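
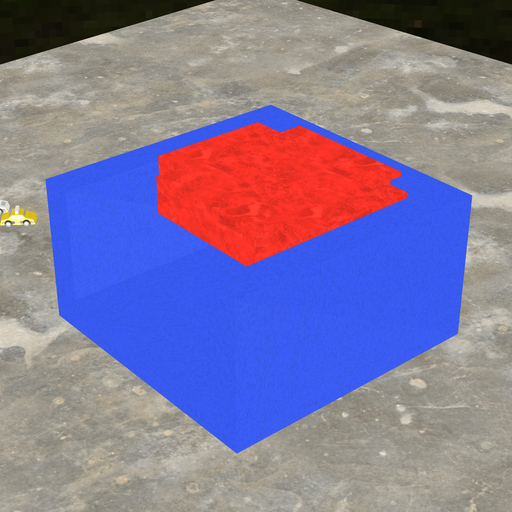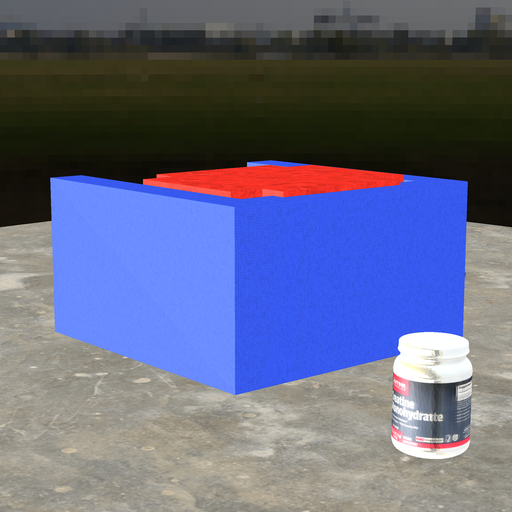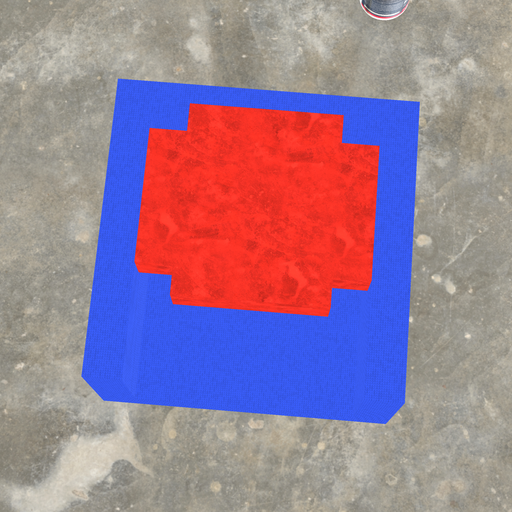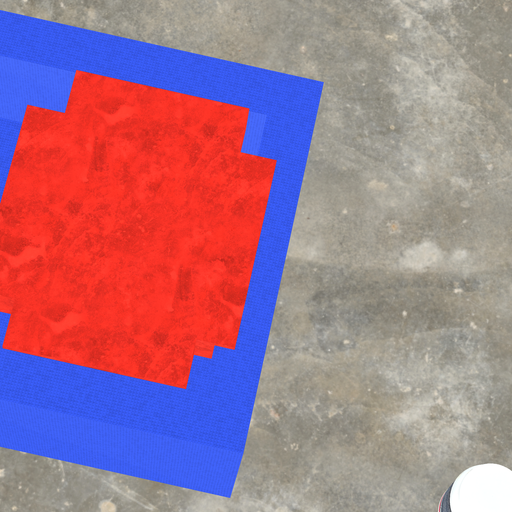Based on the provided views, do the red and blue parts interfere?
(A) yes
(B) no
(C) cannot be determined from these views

(A) yes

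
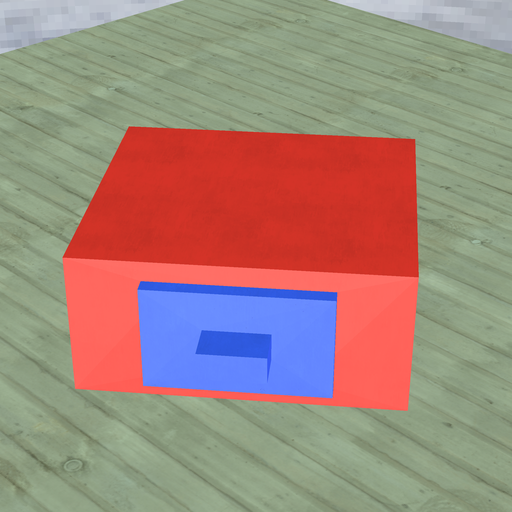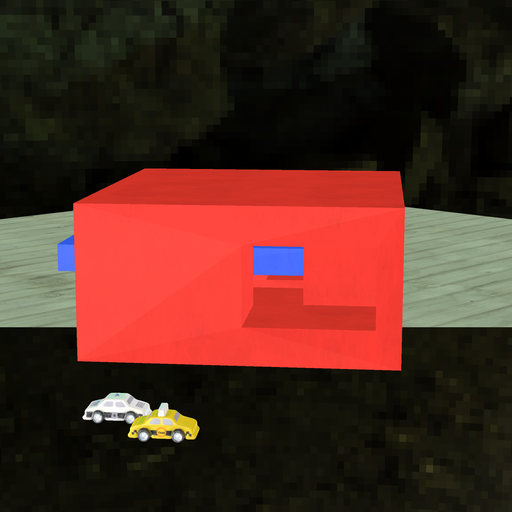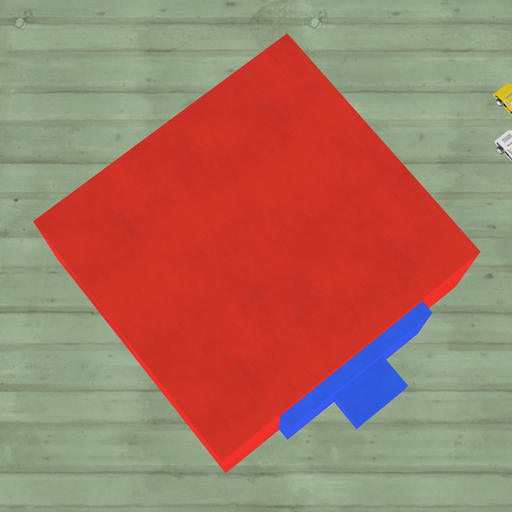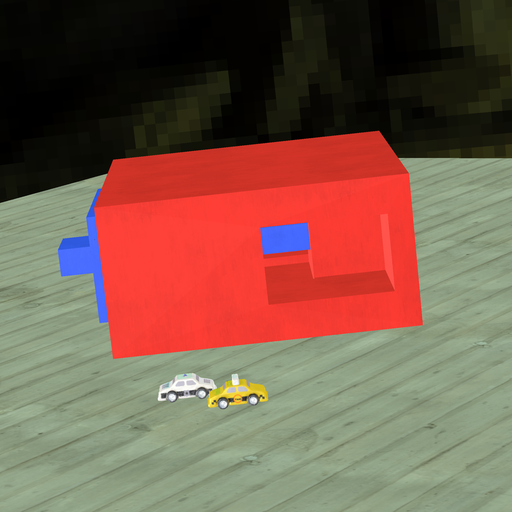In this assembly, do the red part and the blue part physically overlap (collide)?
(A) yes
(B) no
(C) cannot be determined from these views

(A) yes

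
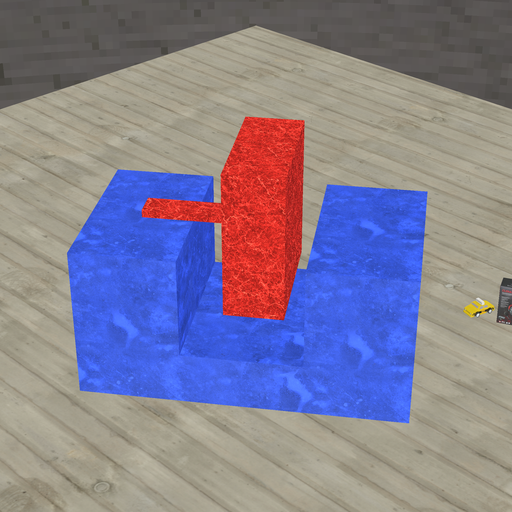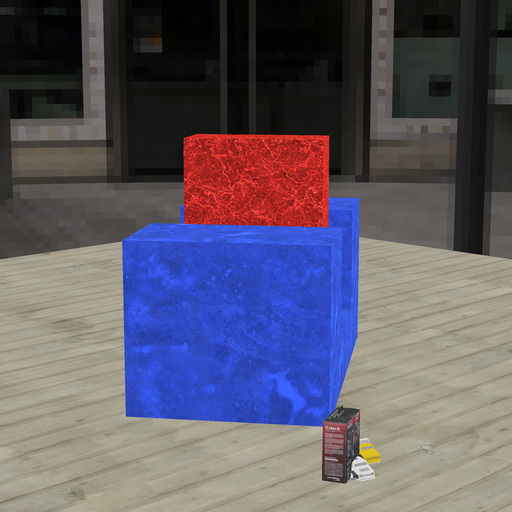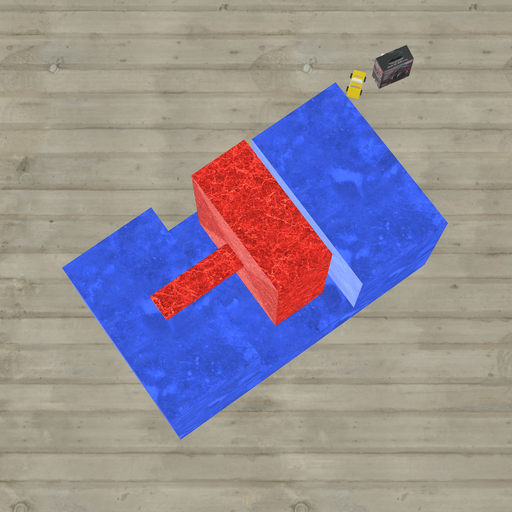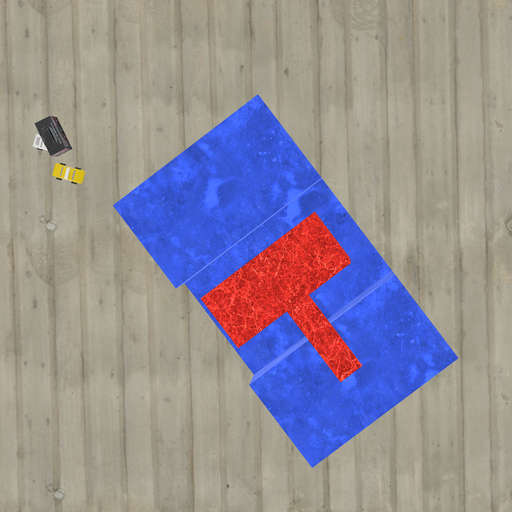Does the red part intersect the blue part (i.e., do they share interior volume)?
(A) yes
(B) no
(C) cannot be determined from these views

(B) no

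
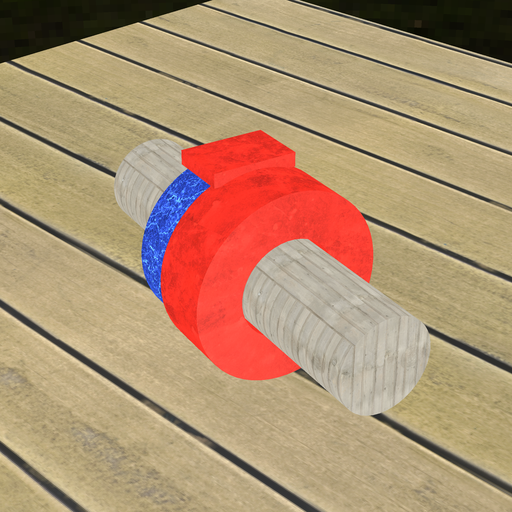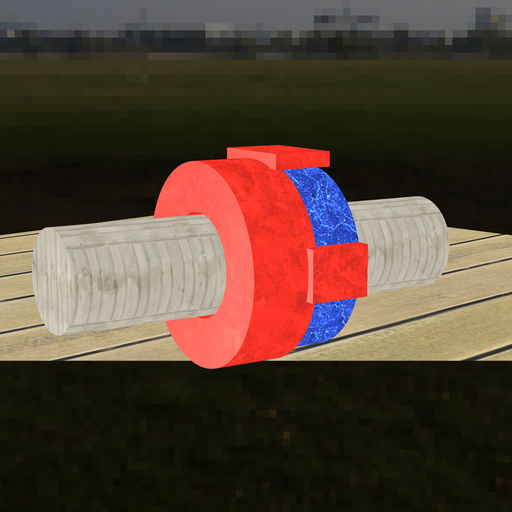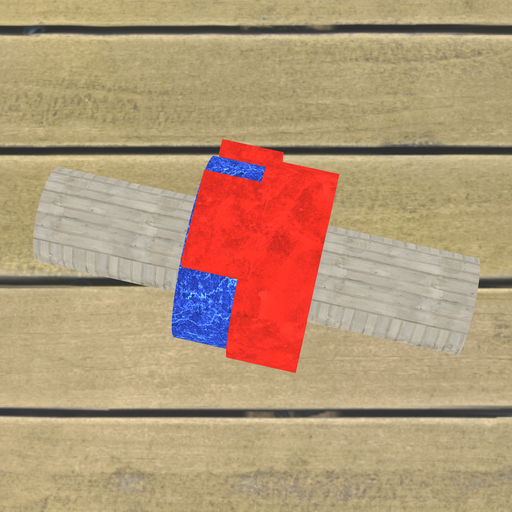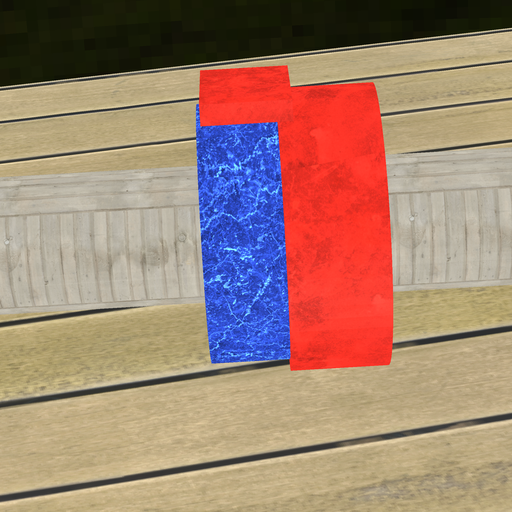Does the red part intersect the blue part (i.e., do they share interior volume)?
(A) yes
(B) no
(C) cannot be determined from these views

(A) yes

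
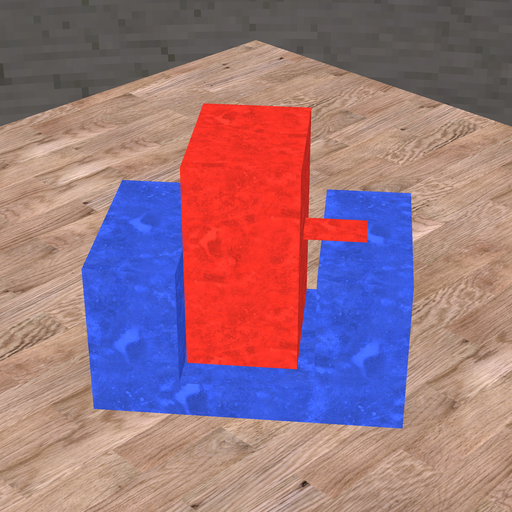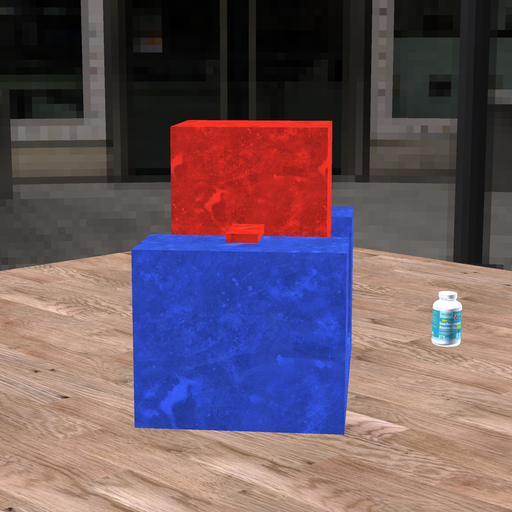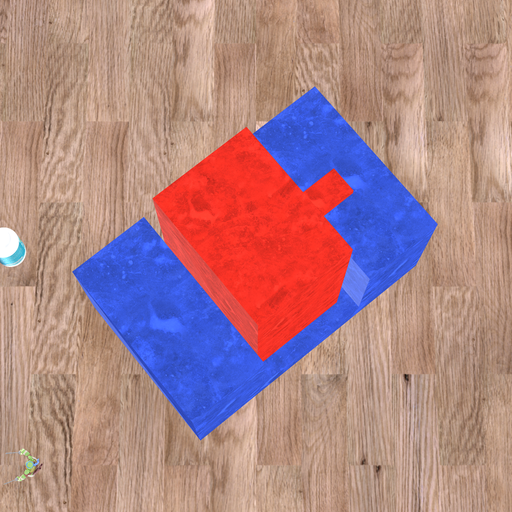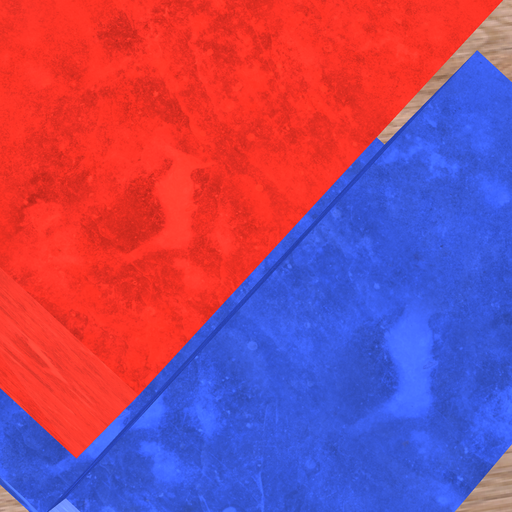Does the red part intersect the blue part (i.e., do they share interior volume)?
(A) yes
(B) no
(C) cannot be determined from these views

(B) no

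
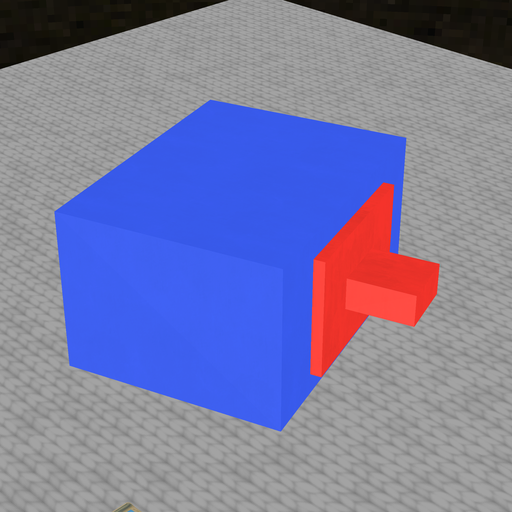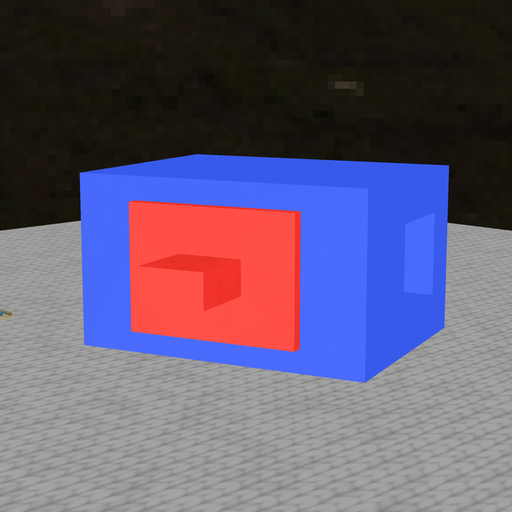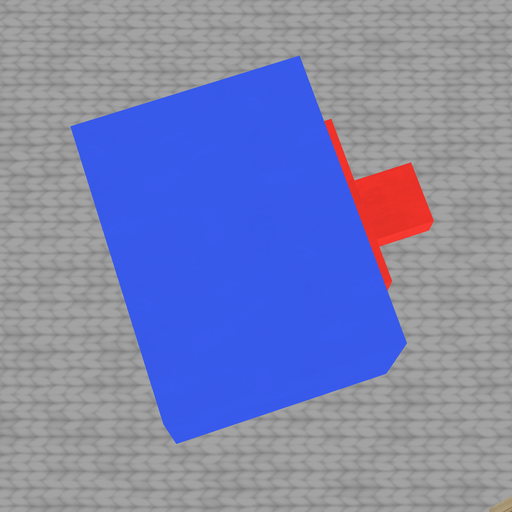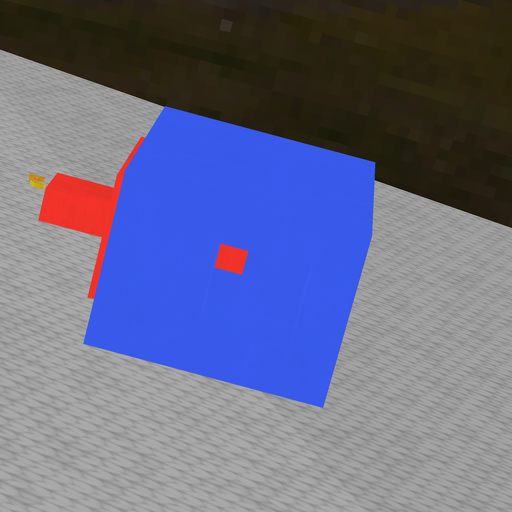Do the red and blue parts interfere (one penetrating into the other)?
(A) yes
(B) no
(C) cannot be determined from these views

(B) no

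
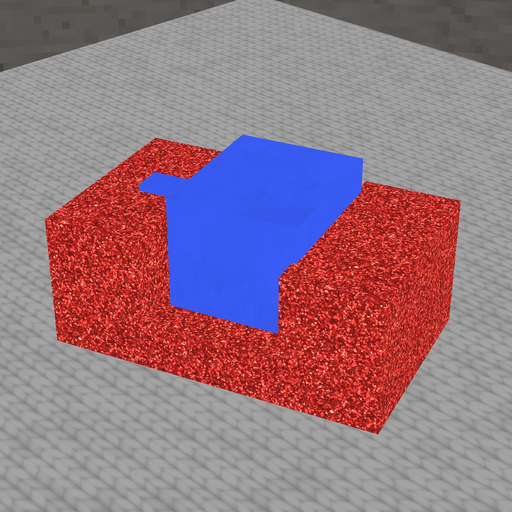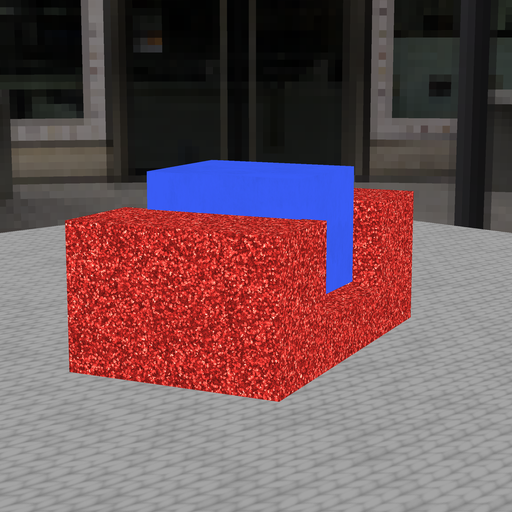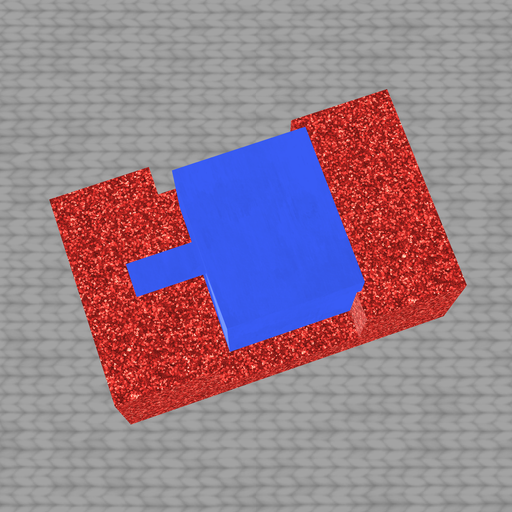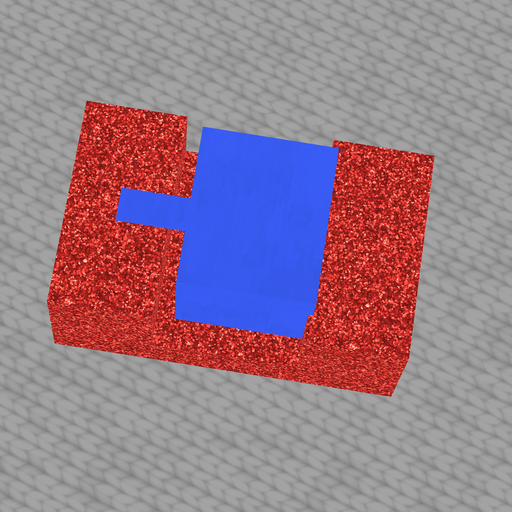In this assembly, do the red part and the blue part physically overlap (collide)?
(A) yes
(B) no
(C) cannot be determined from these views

(A) yes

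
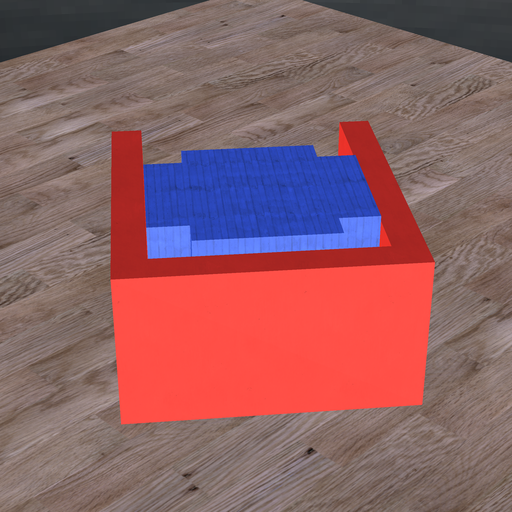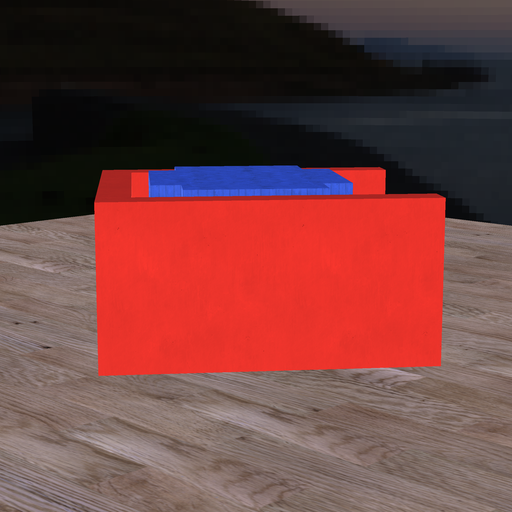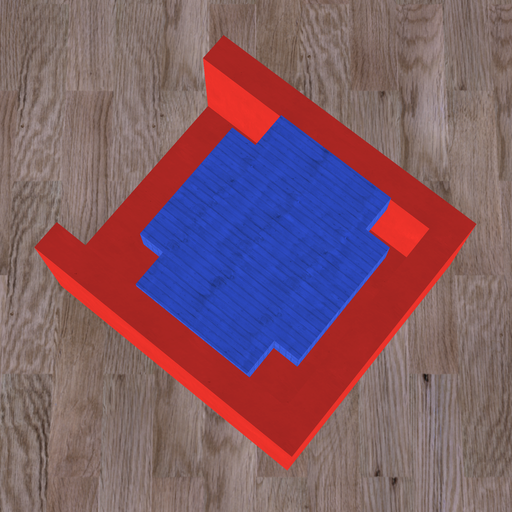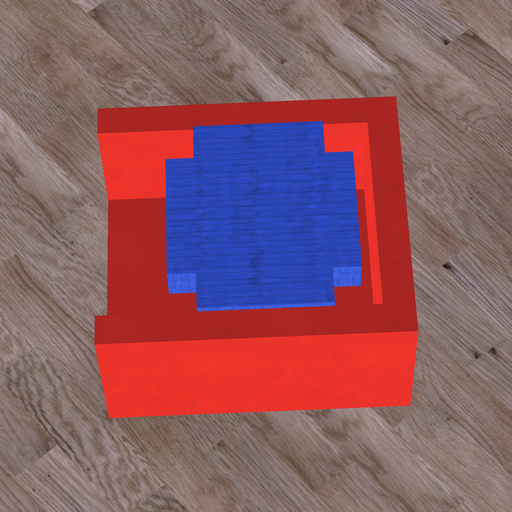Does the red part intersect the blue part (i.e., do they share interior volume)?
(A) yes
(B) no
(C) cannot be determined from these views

(B) no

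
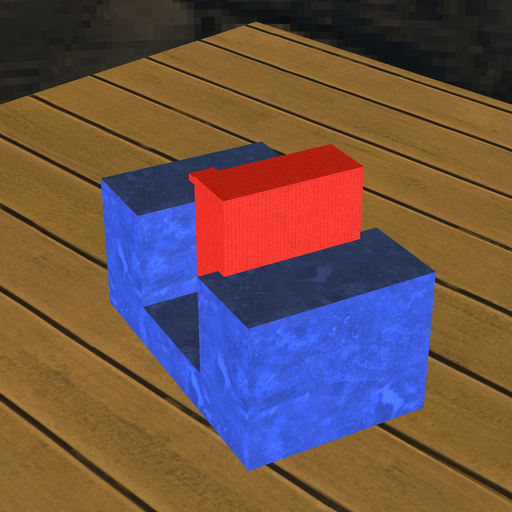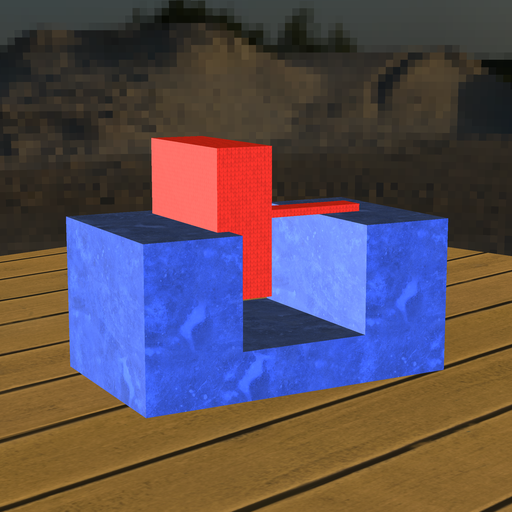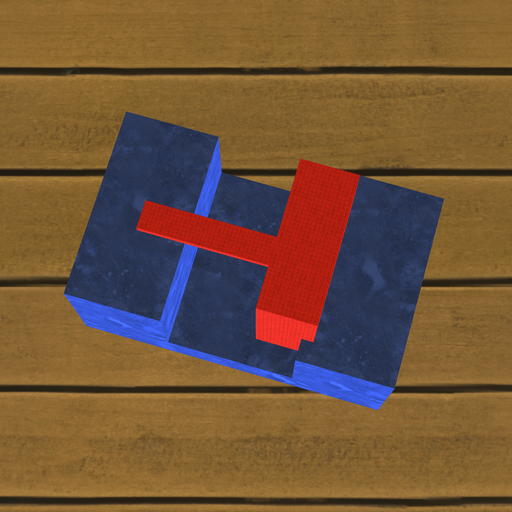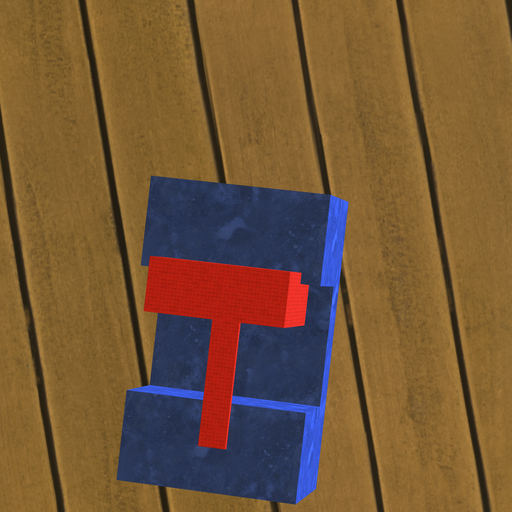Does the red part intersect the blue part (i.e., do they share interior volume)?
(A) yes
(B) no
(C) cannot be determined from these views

(A) yes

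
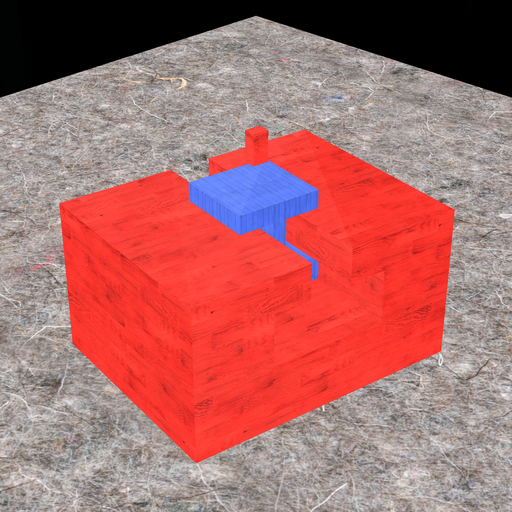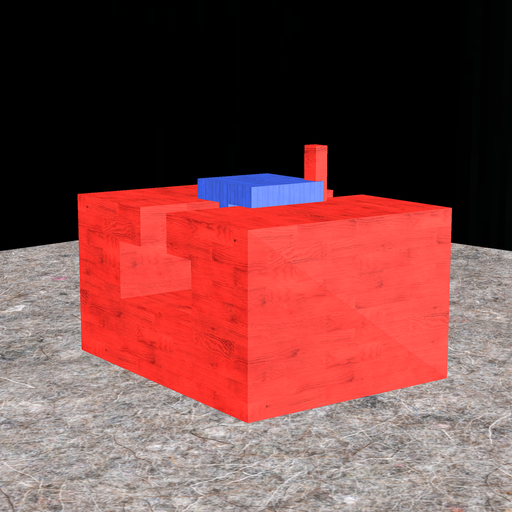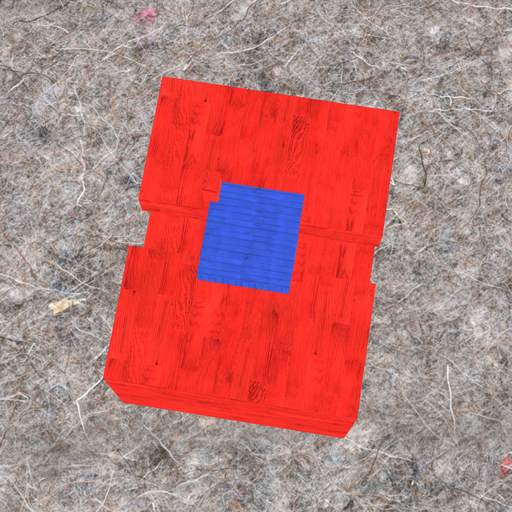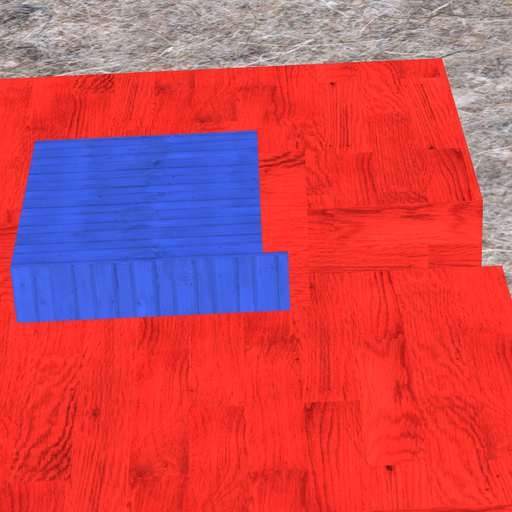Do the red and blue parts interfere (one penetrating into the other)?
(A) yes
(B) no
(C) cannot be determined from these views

(A) yes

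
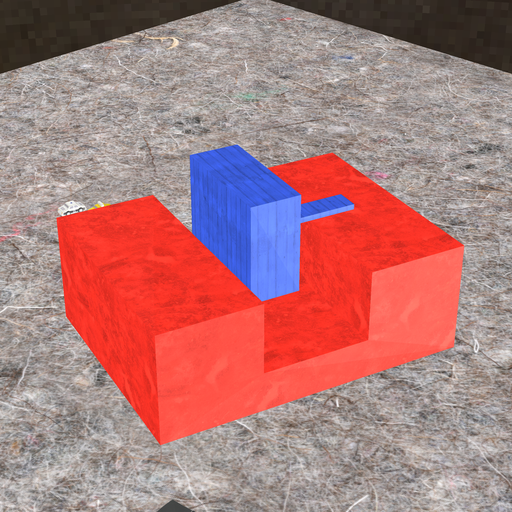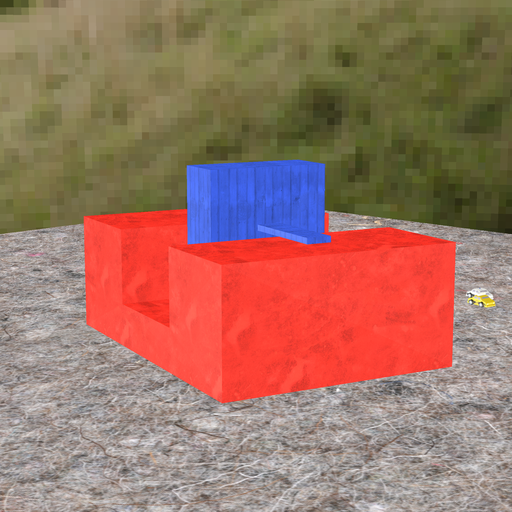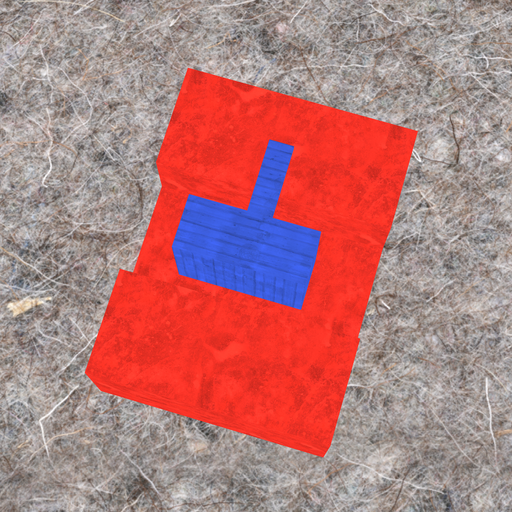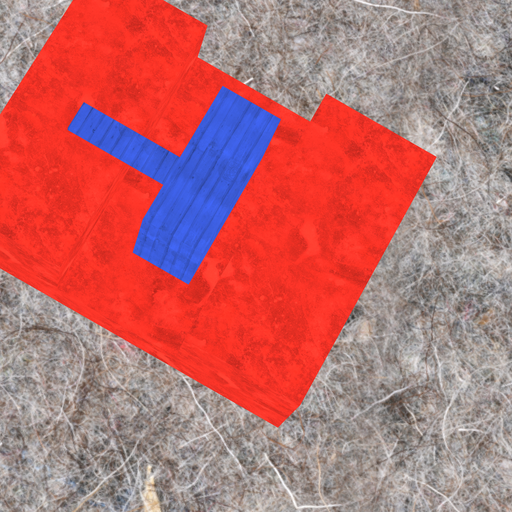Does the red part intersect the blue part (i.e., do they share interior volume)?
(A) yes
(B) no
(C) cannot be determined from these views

(B) no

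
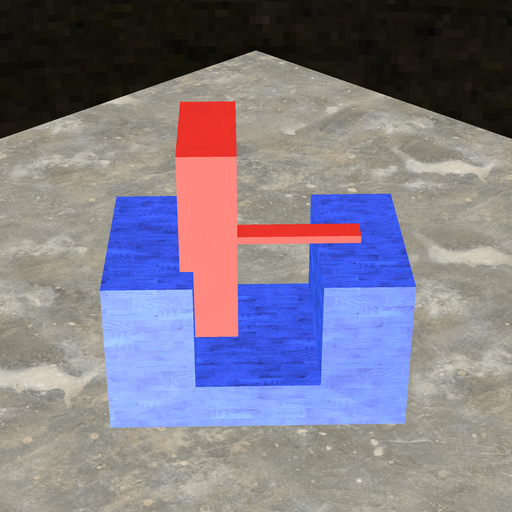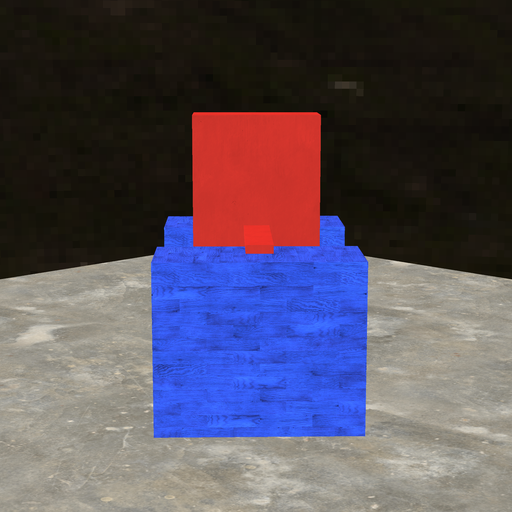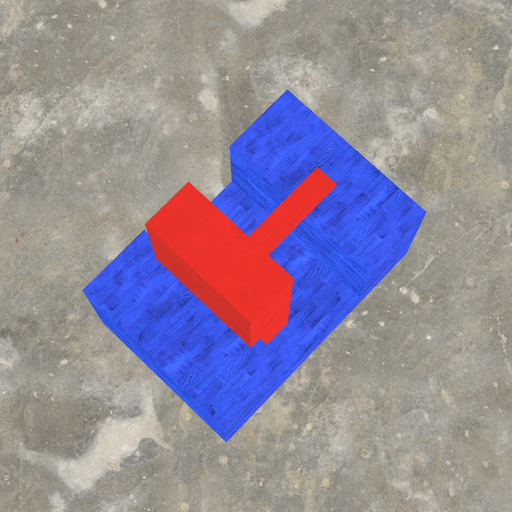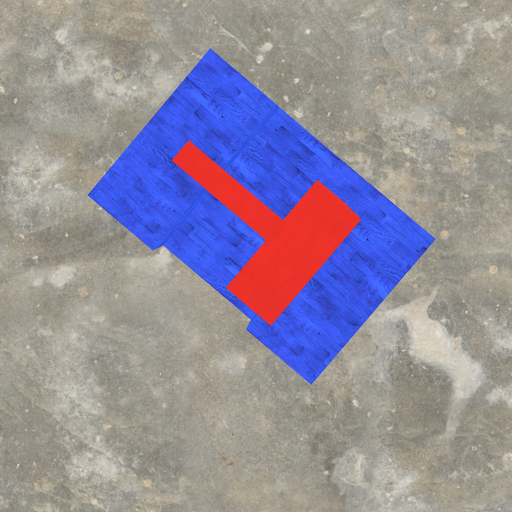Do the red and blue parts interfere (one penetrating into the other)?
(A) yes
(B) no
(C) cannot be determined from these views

(A) yes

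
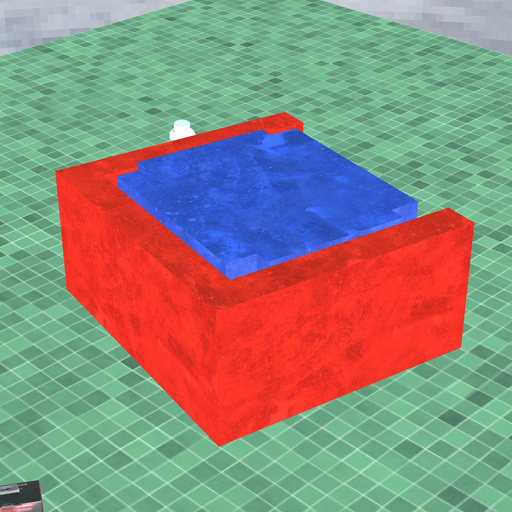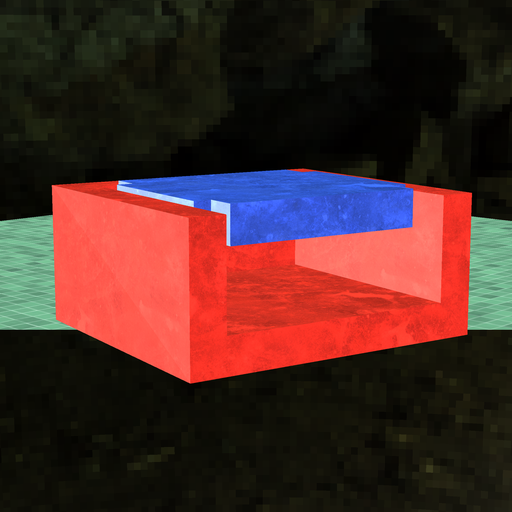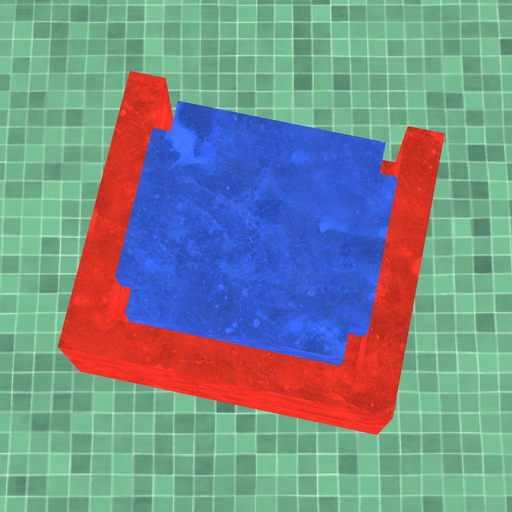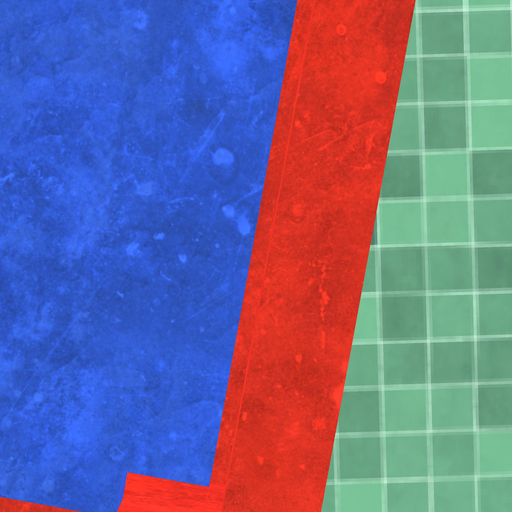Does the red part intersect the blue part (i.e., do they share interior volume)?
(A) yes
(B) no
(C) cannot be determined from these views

(B) no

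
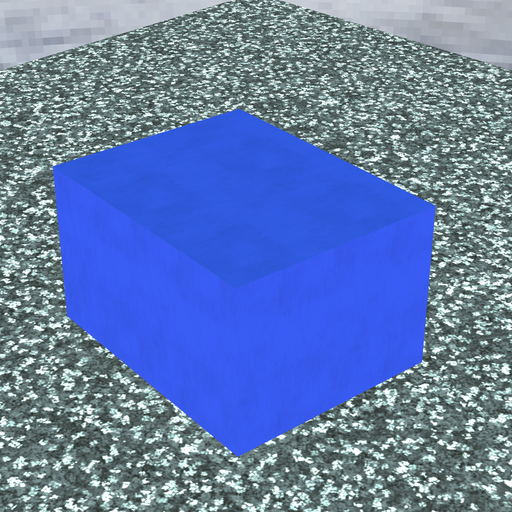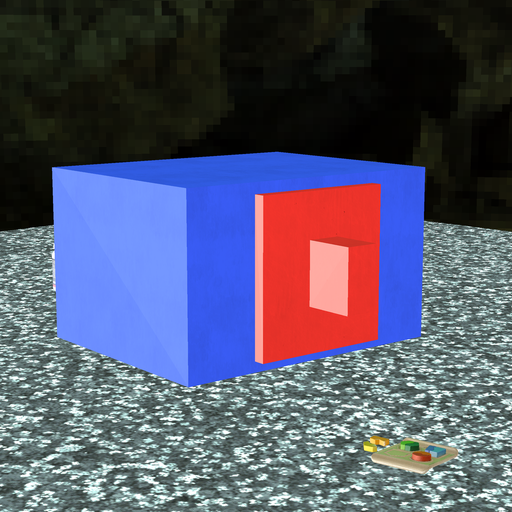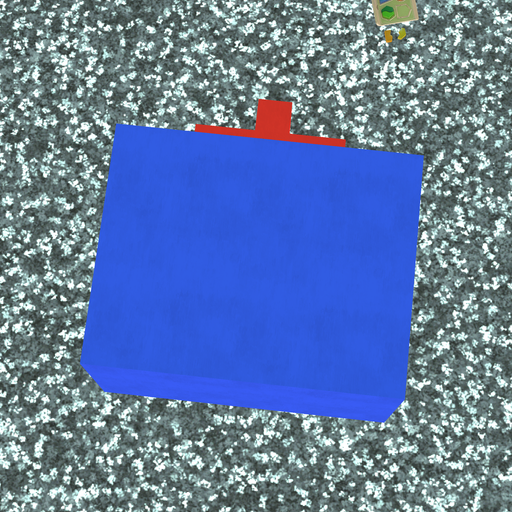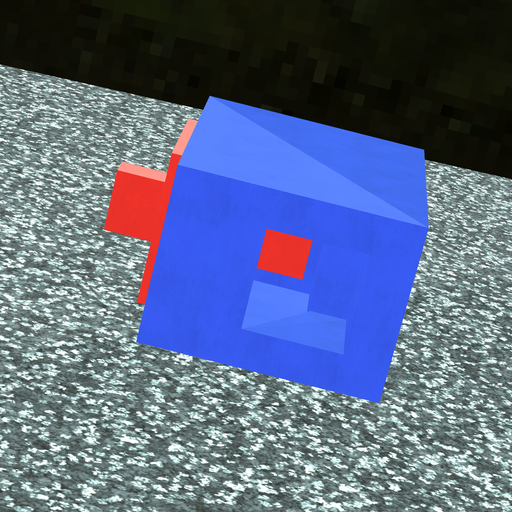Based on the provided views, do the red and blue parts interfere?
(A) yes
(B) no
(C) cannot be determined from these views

(B) no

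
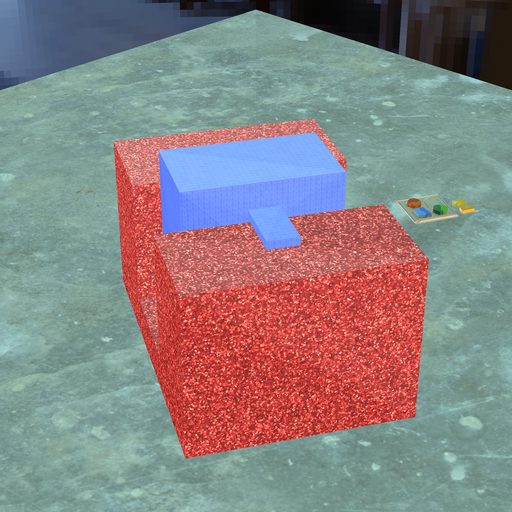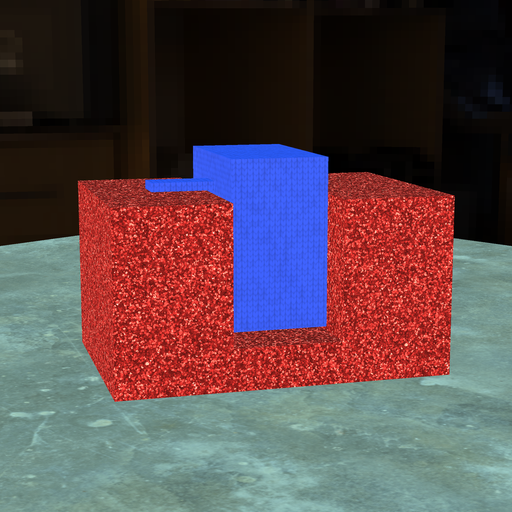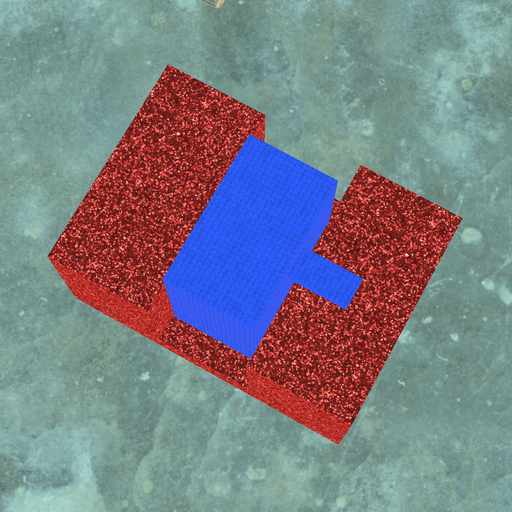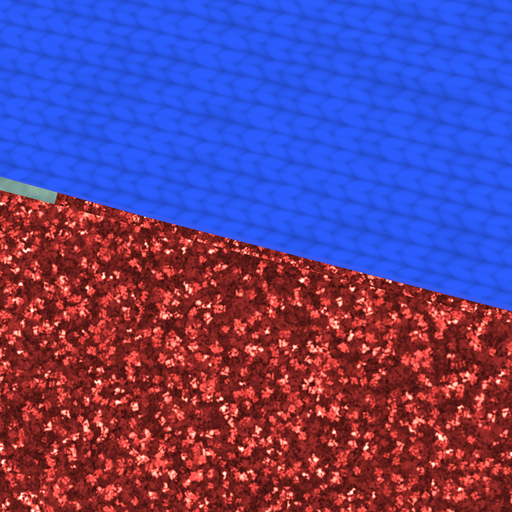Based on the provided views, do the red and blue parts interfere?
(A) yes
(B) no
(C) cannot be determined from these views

(B) no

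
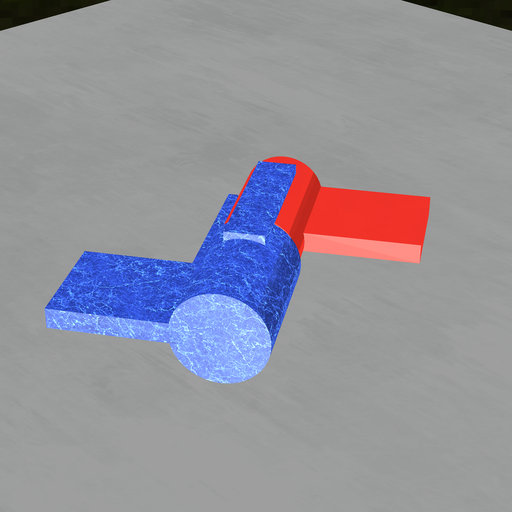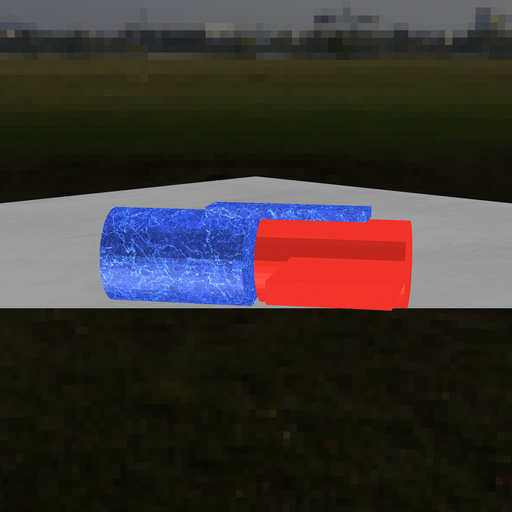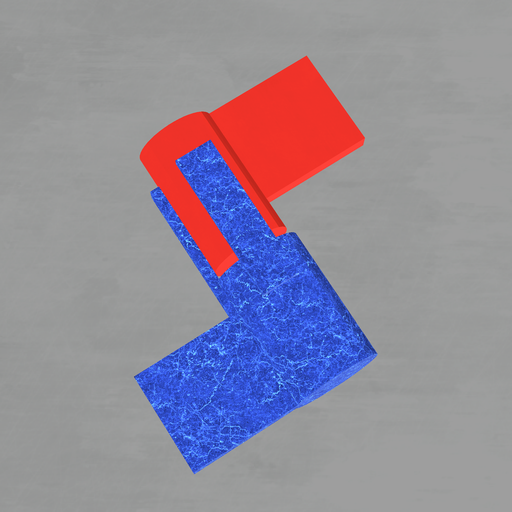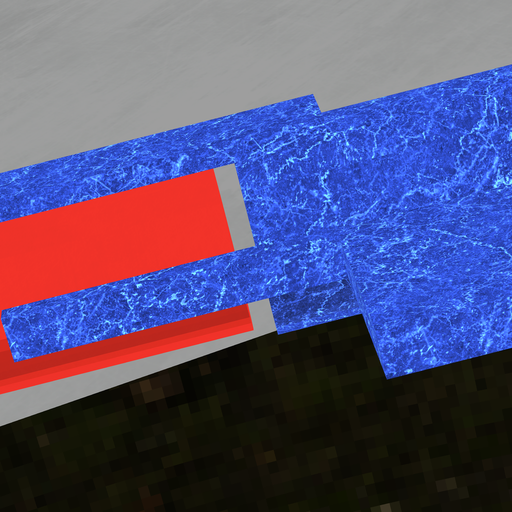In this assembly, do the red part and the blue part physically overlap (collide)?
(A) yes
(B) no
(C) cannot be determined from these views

(B) no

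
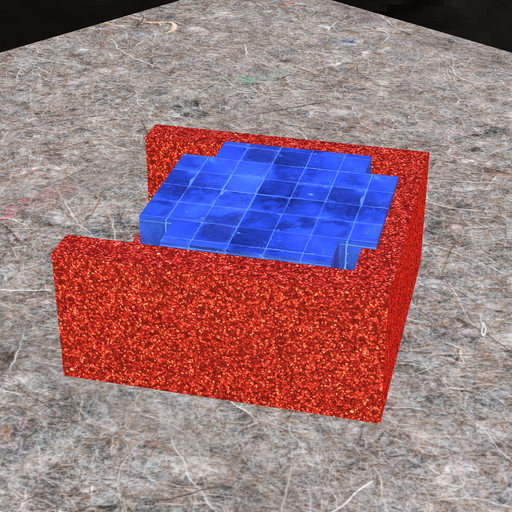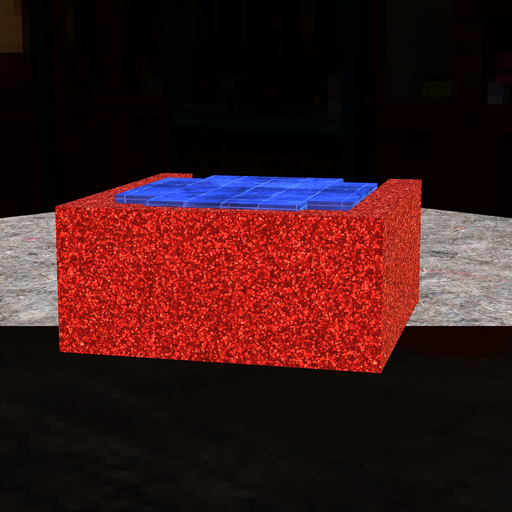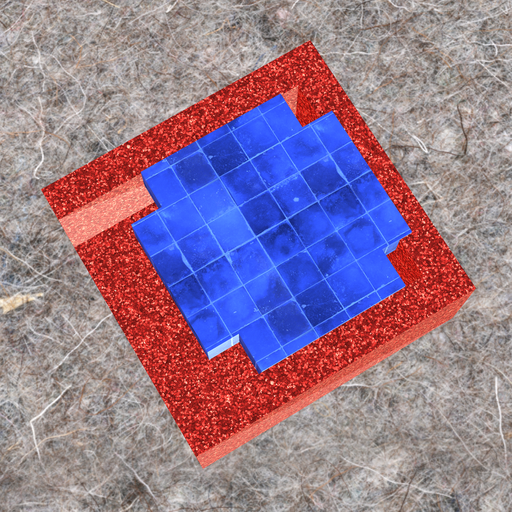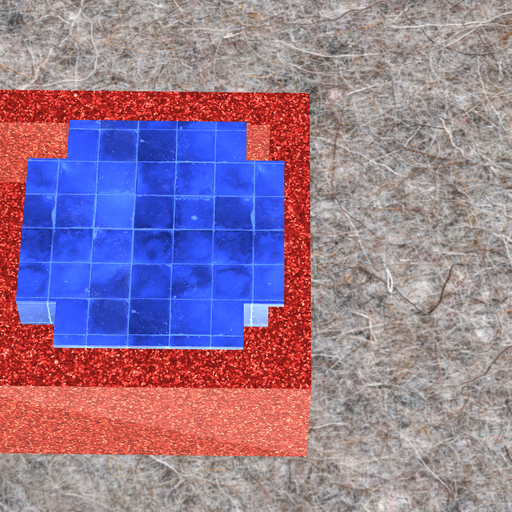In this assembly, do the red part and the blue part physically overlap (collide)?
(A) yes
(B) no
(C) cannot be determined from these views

(A) yes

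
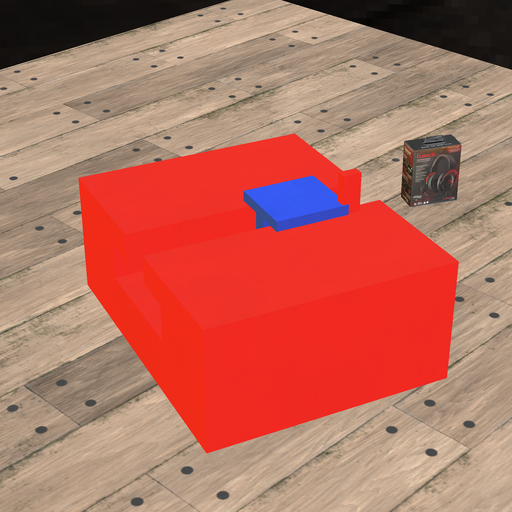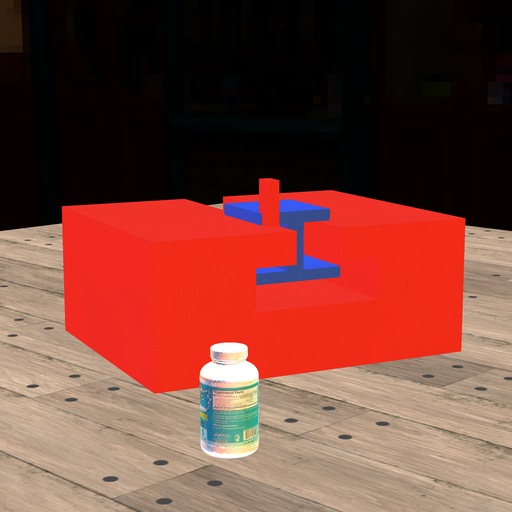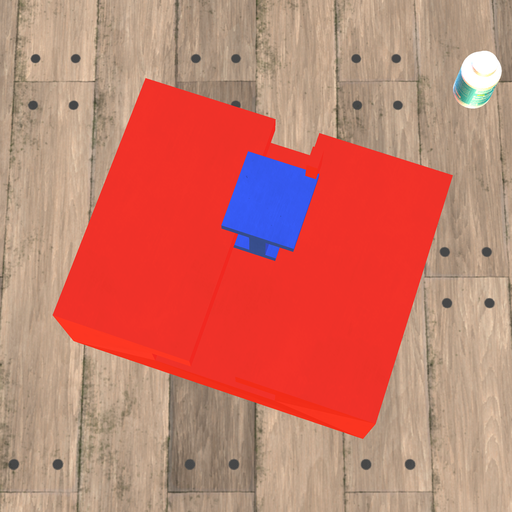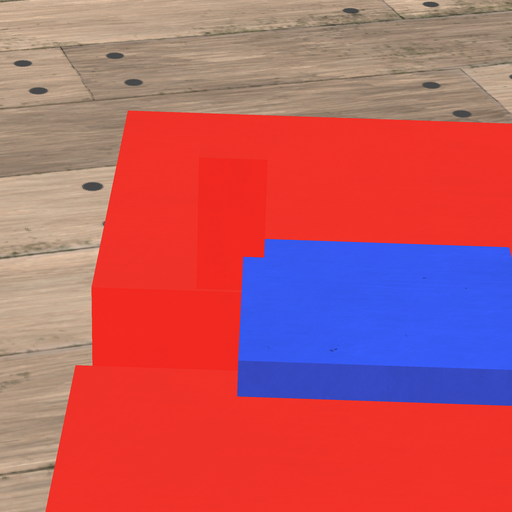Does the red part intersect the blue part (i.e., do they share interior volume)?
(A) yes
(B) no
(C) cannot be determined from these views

(A) yes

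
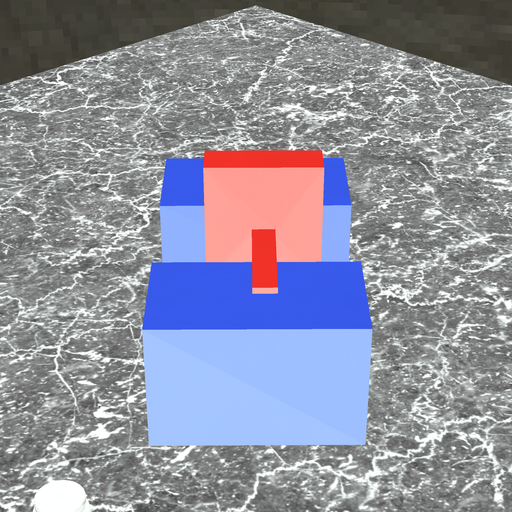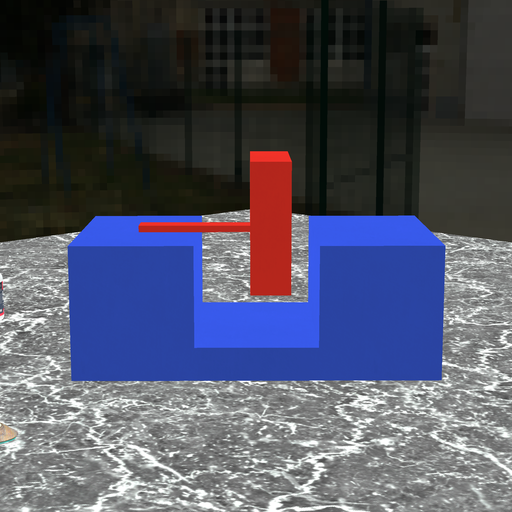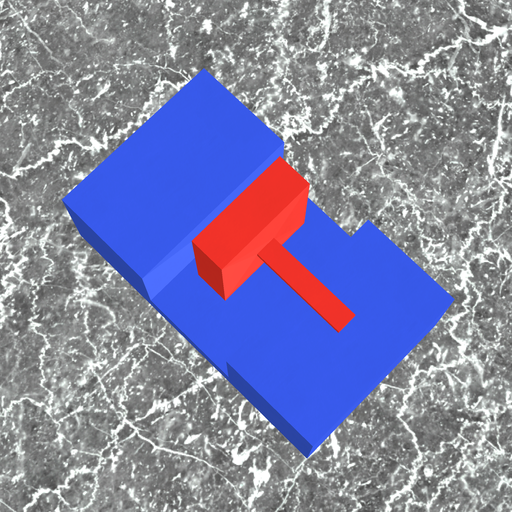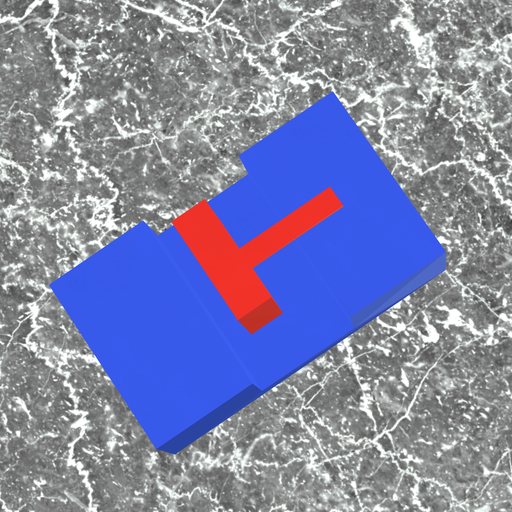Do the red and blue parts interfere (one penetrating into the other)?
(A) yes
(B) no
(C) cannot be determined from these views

(B) no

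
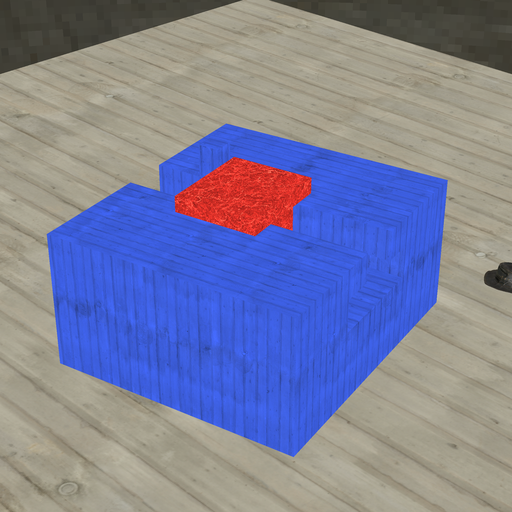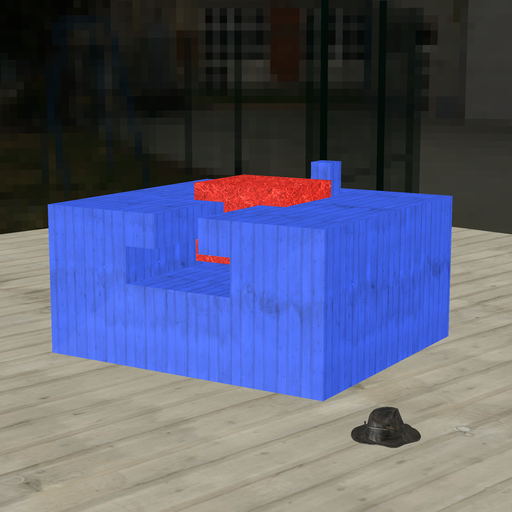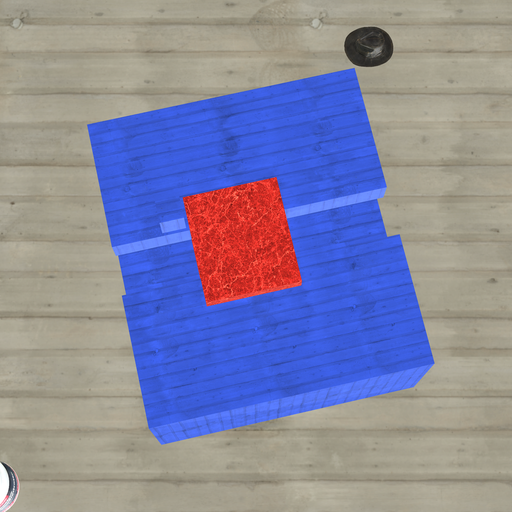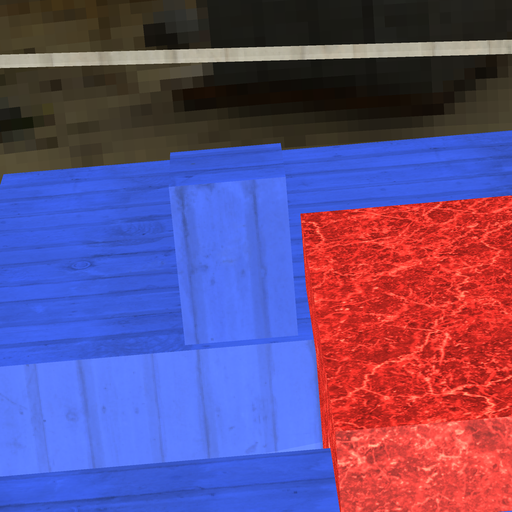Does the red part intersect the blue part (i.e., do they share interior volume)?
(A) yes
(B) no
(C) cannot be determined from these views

(B) no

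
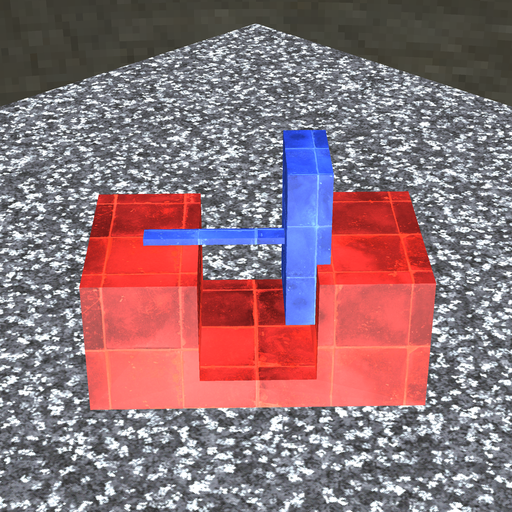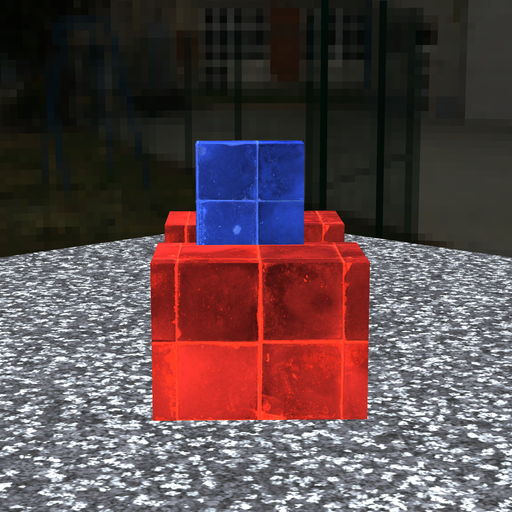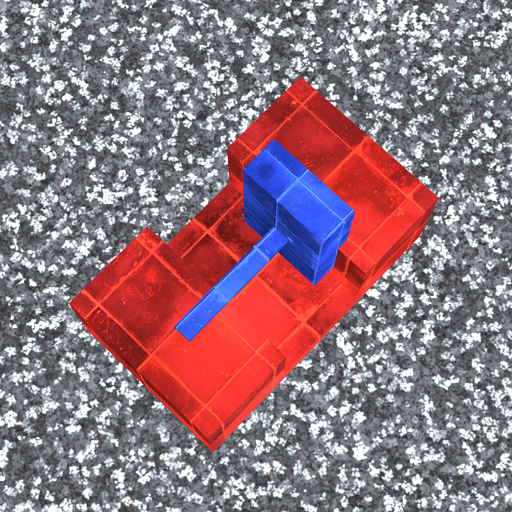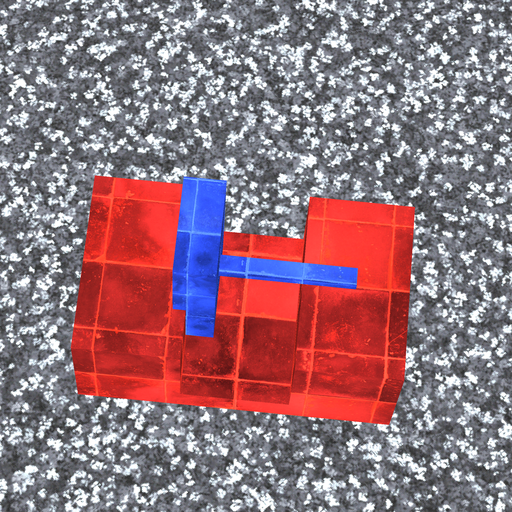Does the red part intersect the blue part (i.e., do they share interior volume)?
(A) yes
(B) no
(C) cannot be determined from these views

(A) yes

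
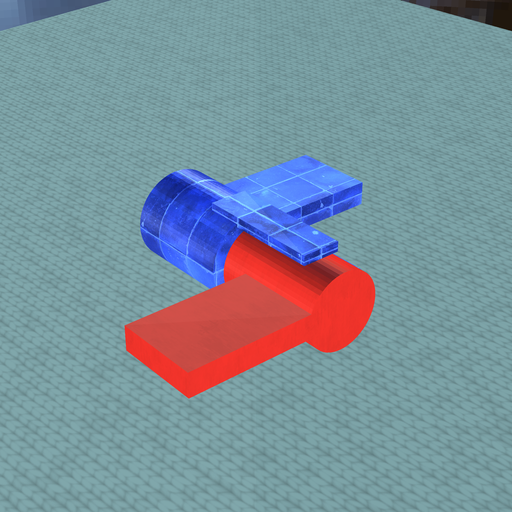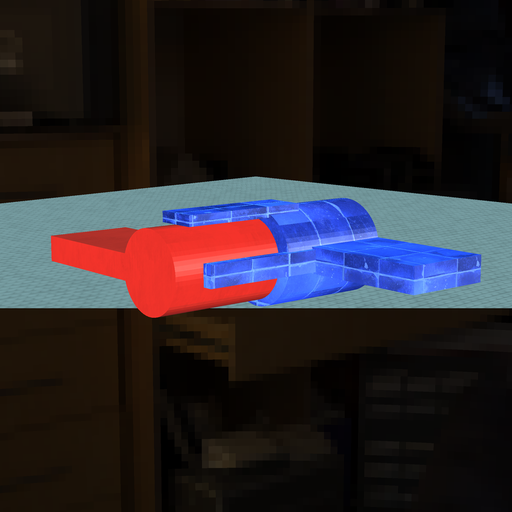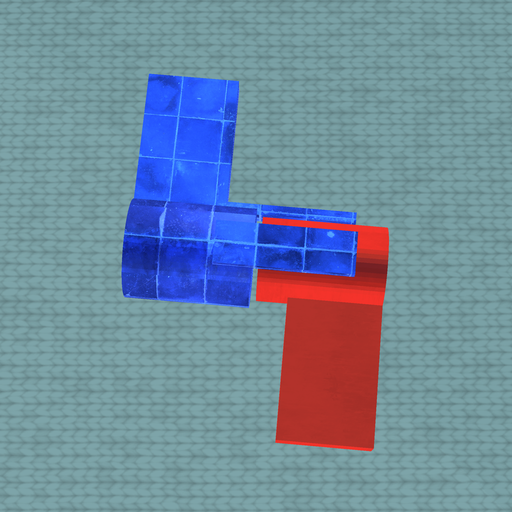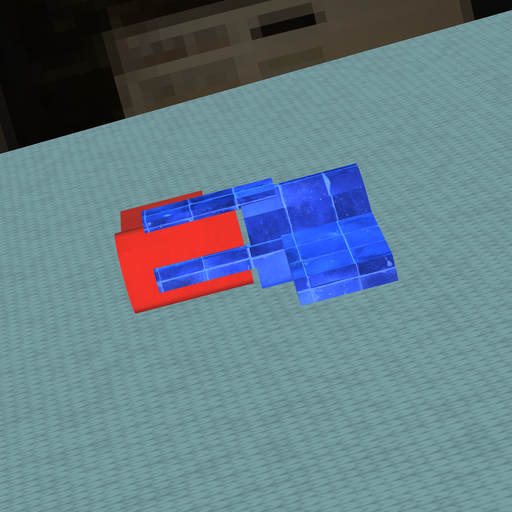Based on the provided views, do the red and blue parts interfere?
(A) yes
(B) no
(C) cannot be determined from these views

(B) no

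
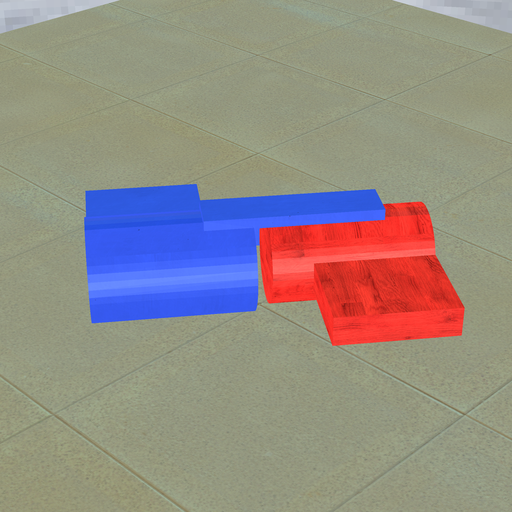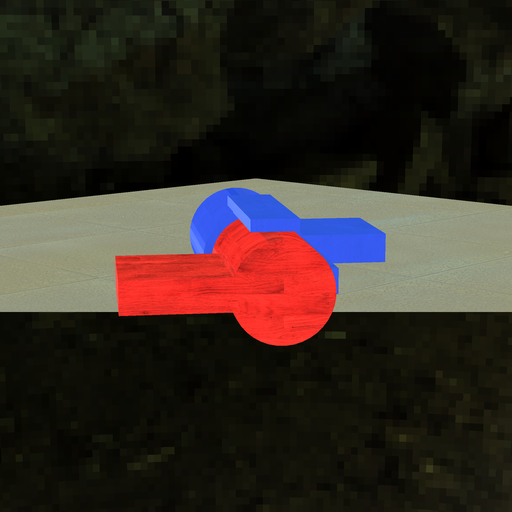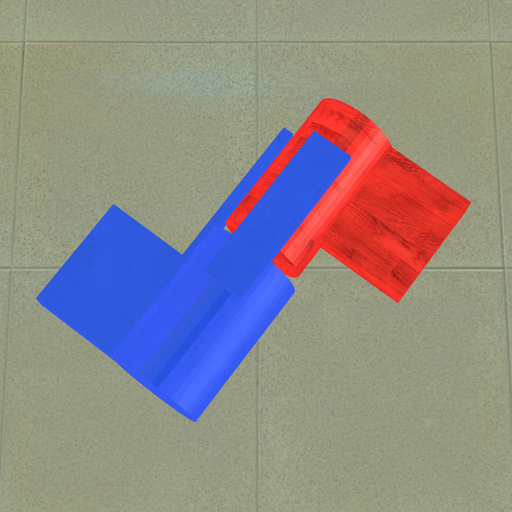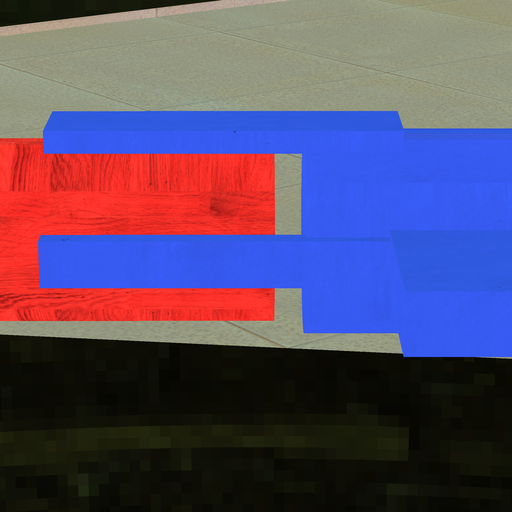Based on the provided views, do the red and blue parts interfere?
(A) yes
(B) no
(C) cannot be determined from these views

(B) no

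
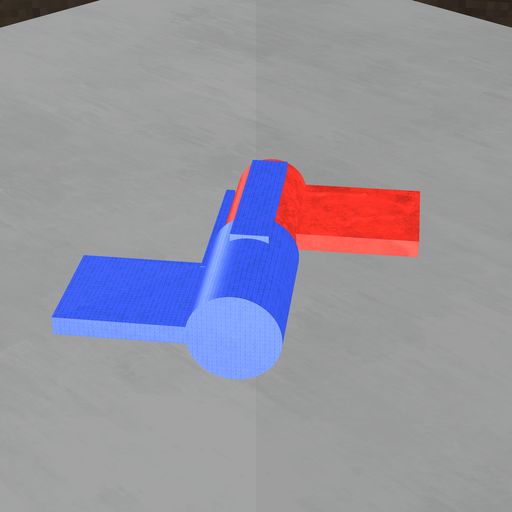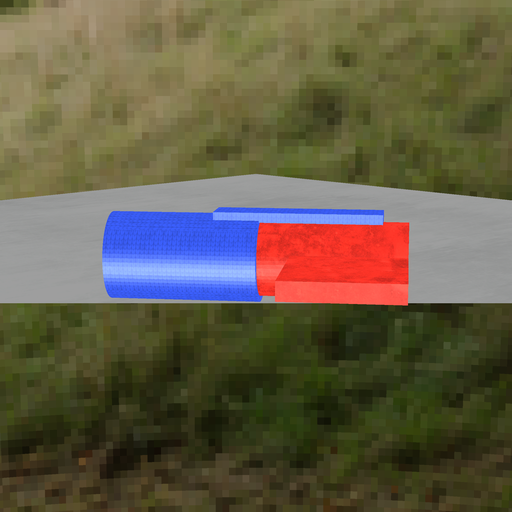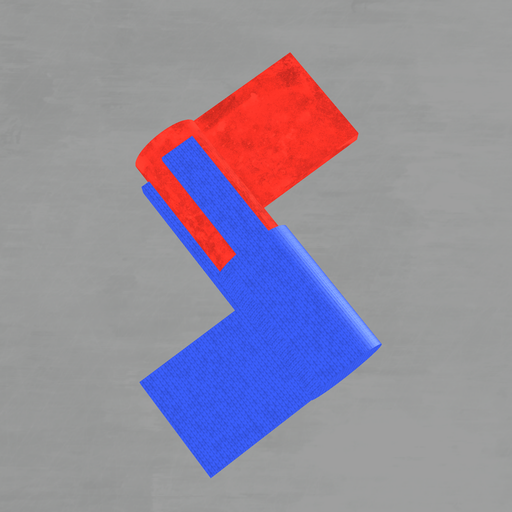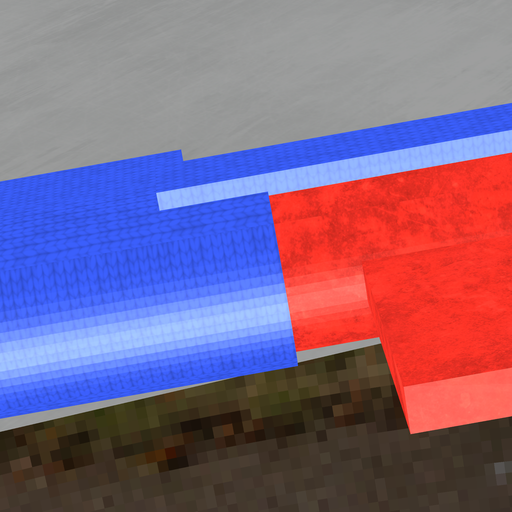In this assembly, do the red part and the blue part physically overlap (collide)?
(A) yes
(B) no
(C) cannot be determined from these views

(A) yes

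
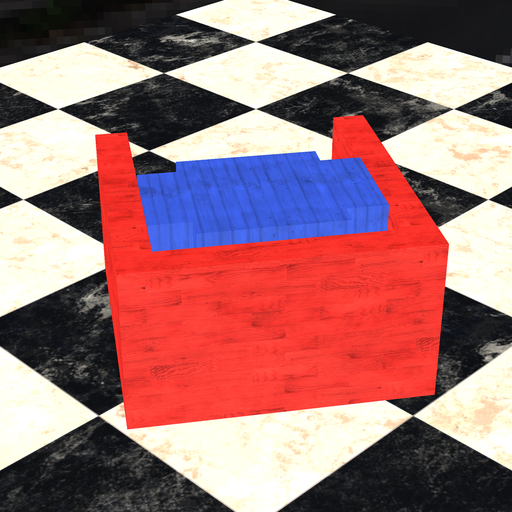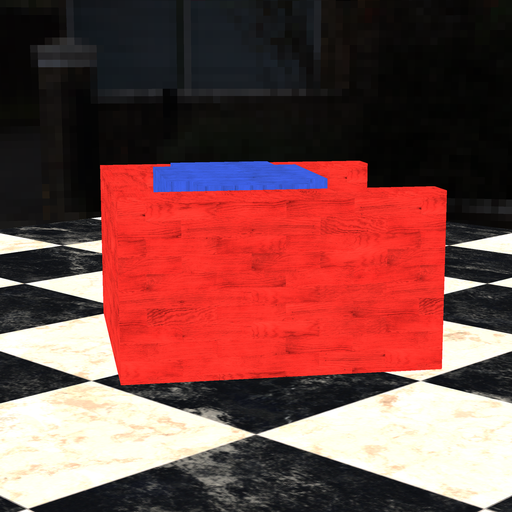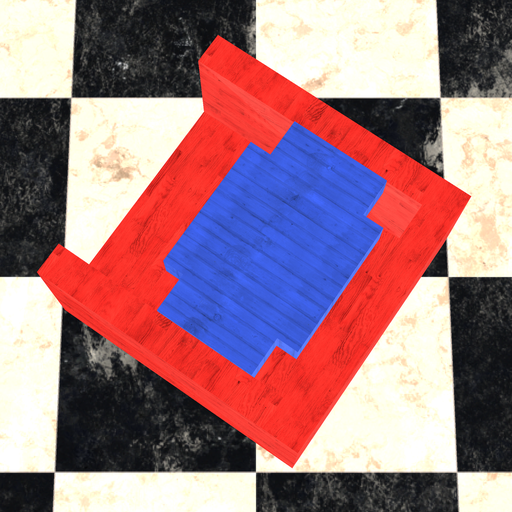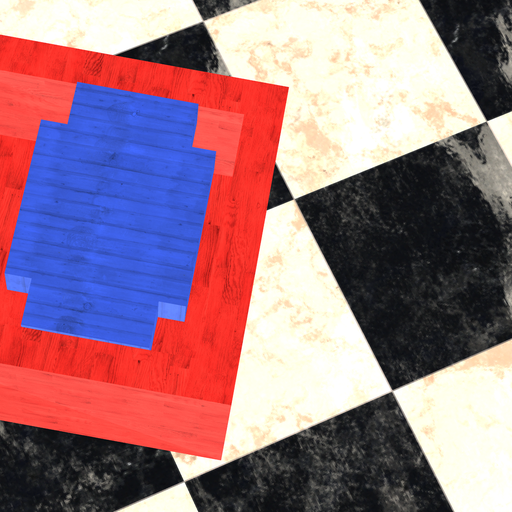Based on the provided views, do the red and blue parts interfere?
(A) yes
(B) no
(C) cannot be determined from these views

(B) no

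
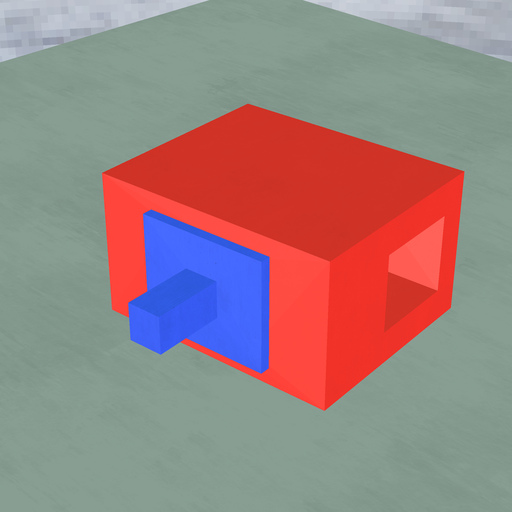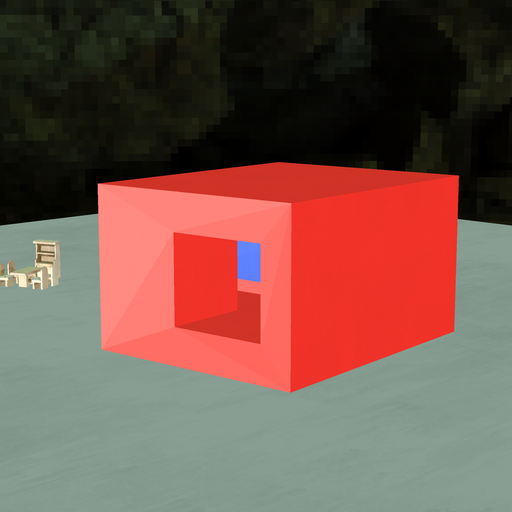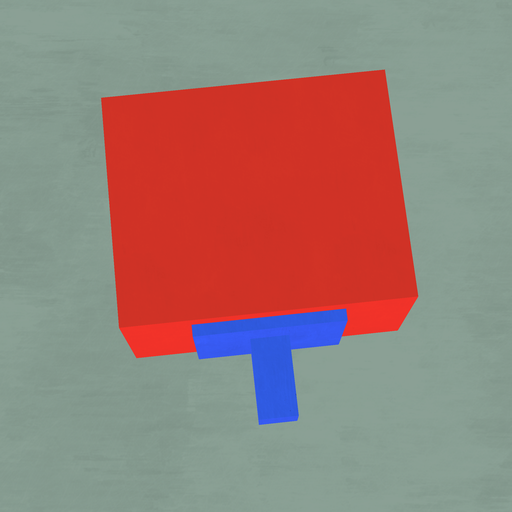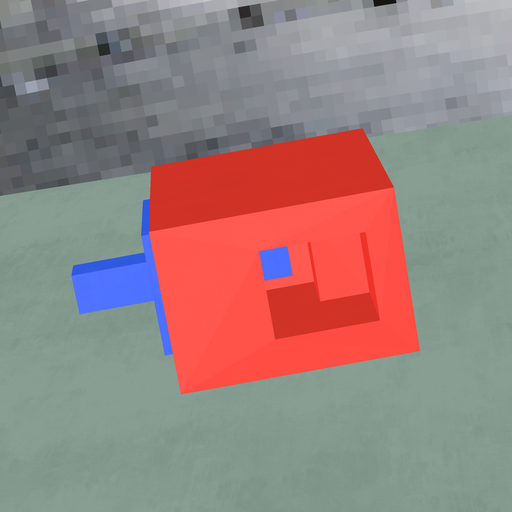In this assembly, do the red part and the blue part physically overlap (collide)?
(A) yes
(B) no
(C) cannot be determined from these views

(B) no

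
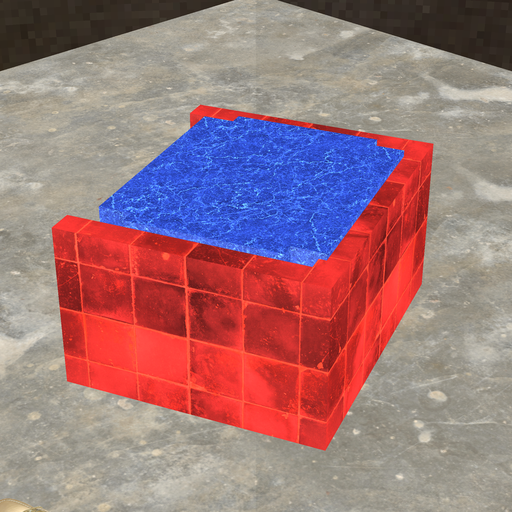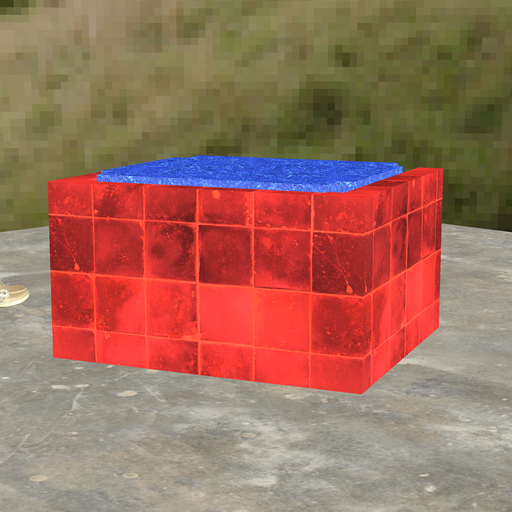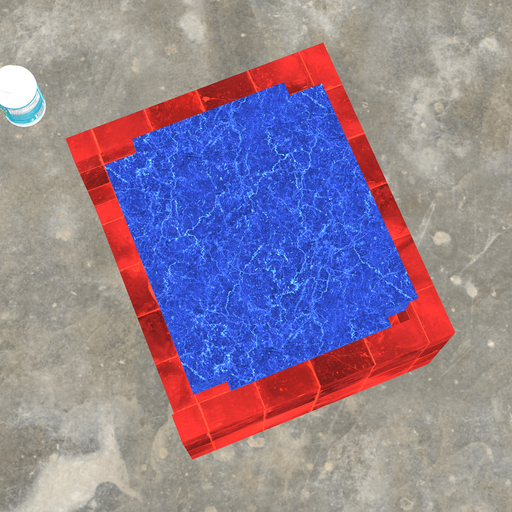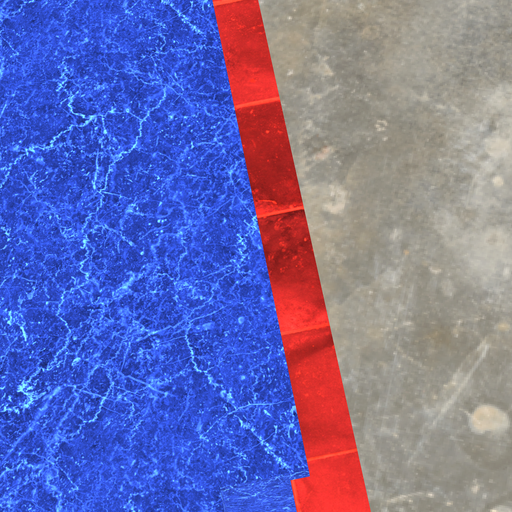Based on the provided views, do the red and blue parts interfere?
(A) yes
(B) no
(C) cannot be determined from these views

(A) yes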